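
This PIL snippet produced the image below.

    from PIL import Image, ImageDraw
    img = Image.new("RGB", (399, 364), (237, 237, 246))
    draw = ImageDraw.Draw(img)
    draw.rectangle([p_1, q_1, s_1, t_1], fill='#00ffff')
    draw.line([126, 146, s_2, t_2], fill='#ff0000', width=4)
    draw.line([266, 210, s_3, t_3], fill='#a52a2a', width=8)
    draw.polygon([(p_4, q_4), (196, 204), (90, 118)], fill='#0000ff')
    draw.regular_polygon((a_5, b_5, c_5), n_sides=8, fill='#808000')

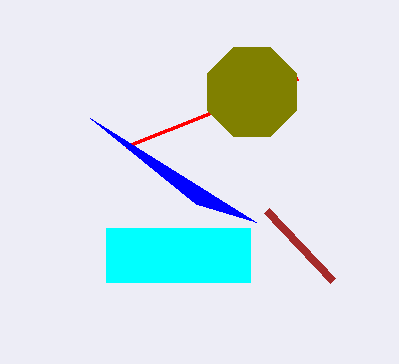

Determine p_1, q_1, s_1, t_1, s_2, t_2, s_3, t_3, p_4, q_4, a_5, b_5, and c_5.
p_1 = 106
q_1 = 228
s_1 = 250
t_1 = 282
s_2 = 298
t_2 = 78
s_3 = 332
t_3 = 280
p_4 = 256
q_4 = 222
a_5 = 252
b_5 = 92
c_5 = 48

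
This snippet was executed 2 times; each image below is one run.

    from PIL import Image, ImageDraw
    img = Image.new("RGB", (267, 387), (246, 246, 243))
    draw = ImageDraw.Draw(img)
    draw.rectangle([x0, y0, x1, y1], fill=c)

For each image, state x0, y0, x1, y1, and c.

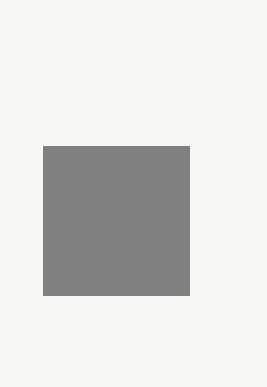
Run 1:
x0 = 43, y0 = 146, x1 = 189, y1 = 295, c = 'gray'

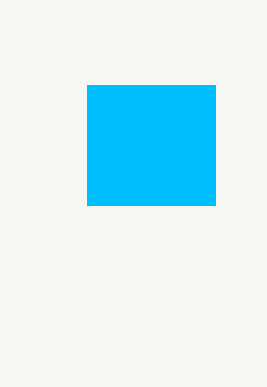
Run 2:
x0 = 87
y0 = 85
x1 = 215
y1 = 205
c = 'deepskyblue'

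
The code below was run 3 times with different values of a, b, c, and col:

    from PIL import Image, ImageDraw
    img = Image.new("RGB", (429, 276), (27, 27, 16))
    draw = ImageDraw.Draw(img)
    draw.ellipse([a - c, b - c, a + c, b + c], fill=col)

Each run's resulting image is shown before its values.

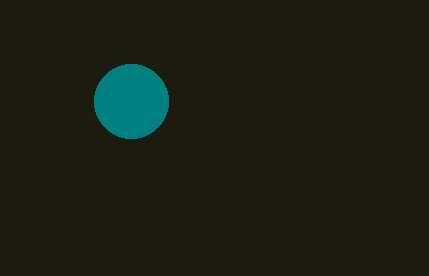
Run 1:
a = 131; b = 101; c = 37; col = 'teal'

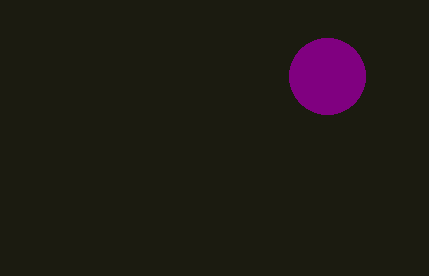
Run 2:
a = 327
b = 76
c = 38
col = 'purple'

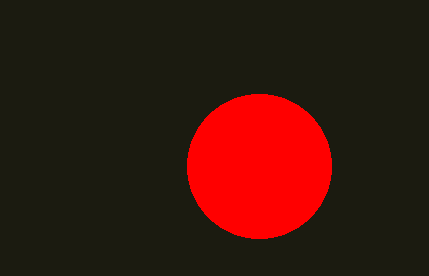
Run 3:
a = 259
b = 166
c = 72
col = 'red'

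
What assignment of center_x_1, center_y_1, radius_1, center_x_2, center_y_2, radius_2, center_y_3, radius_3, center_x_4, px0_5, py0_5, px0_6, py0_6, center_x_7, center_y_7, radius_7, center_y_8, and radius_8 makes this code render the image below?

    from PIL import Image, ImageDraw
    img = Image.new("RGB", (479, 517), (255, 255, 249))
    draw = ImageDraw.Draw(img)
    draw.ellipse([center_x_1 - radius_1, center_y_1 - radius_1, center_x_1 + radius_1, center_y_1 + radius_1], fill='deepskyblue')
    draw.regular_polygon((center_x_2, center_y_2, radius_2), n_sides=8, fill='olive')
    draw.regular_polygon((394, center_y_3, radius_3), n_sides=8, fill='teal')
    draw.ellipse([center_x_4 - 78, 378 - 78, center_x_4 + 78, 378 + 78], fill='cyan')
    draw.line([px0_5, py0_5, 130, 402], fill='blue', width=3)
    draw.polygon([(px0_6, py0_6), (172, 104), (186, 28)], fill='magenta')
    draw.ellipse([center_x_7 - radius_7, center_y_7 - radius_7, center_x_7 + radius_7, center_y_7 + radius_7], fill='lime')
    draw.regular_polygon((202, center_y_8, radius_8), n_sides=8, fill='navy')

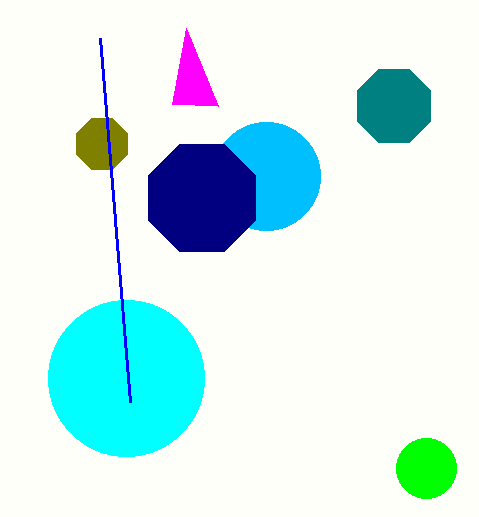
center_x_1 = 266; center_y_1 = 176; radius_1 = 54; center_x_2 = 102; center_y_2 = 144; radius_2 = 28; center_y_3 = 106; radius_3 = 40; center_x_4 = 126; px0_5 = 100; py0_5 = 38; px0_6 = 218; py0_6 = 106; center_x_7 = 426; center_y_7 = 468; radius_7 = 30; center_y_8 = 198; radius_8 = 58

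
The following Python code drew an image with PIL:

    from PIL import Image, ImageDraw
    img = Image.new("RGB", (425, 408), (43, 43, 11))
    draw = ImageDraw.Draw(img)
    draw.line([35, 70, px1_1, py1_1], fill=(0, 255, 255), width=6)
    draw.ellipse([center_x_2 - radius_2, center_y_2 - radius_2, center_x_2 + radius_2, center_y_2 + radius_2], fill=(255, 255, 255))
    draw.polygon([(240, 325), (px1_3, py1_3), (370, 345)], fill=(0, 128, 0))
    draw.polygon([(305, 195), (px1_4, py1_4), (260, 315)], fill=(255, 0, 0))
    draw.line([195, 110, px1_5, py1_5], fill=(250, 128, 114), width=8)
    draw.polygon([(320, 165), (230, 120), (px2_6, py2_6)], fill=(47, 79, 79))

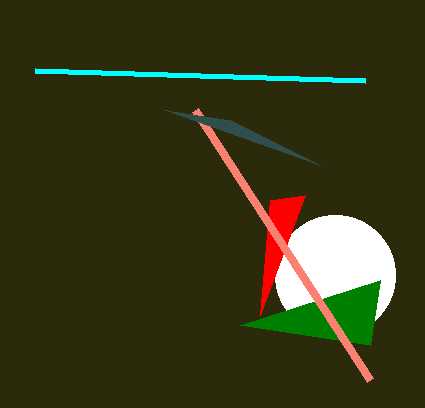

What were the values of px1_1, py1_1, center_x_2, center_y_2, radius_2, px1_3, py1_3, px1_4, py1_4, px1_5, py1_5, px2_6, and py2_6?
px1_1 = 365
py1_1 = 80
center_x_2 = 335
center_y_2 = 275
radius_2 = 60
px1_3 = 380
py1_3 = 280
px1_4 = 270
py1_4 = 200
px1_5 = 370
py1_5 = 380
px2_6 = 165
py2_6 = 110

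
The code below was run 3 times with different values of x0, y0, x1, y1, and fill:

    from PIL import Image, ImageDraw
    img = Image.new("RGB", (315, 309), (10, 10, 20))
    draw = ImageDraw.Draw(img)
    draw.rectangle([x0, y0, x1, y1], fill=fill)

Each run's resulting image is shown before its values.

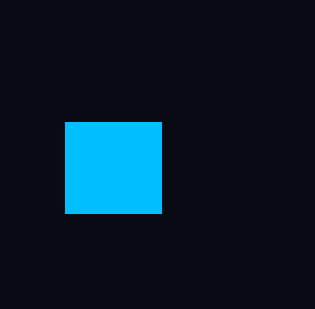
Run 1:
x0 = 65, y0 = 122, x1 = 161, y1 = 213, fill = 'deepskyblue'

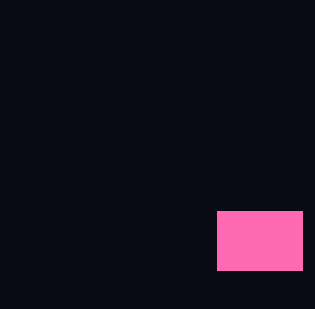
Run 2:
x0 = 217; y0 = 211; x1 = 302; y1 = 270; fill = 'hotpink'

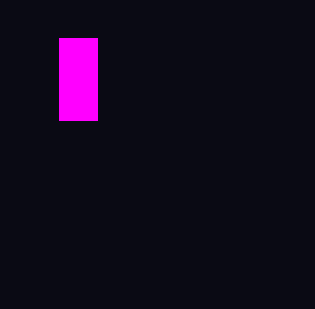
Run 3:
x0 = 59; y0 = 38; x1 = 97; y1 = 120; fill = 'magenta'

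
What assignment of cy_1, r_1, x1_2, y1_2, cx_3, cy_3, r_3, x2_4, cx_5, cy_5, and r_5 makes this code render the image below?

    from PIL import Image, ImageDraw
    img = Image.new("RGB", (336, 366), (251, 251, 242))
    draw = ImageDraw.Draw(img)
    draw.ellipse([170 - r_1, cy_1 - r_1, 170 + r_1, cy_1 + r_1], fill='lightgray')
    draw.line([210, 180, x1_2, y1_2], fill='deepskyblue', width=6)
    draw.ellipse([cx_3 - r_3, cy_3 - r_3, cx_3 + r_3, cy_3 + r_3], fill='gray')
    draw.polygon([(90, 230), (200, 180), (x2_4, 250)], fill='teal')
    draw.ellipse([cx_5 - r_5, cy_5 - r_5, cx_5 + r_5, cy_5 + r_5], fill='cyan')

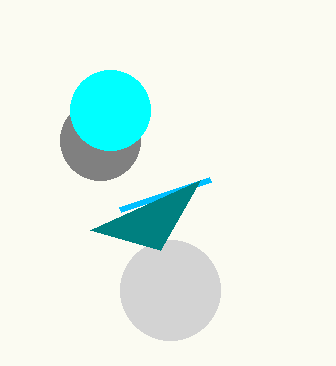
cy_1 = 290; r_1 = 50; x1_2 = 120; y1_2 = 210; cx_3 = 100; cy_3 = 140; r_3 = 40; x2_4 = 160; cx_5 = 110; cy_5 = 110; r_5 = 40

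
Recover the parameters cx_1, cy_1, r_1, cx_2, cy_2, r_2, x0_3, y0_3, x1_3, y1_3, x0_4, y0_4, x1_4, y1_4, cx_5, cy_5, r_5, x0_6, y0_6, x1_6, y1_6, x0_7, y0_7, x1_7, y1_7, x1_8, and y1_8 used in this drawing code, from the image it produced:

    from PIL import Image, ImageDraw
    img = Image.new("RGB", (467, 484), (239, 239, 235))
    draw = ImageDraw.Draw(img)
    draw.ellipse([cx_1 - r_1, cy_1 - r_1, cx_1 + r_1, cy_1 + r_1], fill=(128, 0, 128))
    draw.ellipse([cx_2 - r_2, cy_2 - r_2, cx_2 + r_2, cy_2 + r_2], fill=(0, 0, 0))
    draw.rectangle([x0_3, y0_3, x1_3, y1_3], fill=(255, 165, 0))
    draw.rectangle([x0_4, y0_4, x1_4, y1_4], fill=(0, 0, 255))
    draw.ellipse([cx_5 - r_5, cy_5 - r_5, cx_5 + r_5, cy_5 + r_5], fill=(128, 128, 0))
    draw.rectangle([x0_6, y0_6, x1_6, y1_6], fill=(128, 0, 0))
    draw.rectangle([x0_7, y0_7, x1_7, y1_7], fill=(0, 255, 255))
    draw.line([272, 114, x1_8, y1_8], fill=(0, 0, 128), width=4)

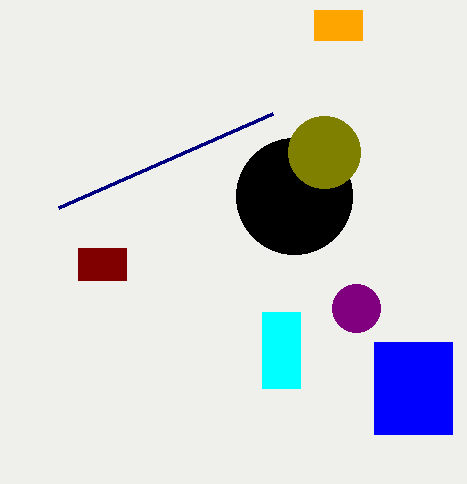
cx_1 = 356; cy_1 = 308; r_1 = 24; cx_2 = 294; cy_2 = 196; r_2 = 58; x0_3 = 314; y0_3 = 10; x1_3 = 362; y1_3 = 40; x0_4 = 374; y0_4 = 342; x1_4 = 452; y1_4 = 434; cx_5 = 324; cy_5 = 152; r_5 = 36; x0_6 = 78; y0_6 = 248; x1_6 = 126; y1_6 = 280; x0_7 = 262; y0_7 = 312; x1_7 = 300; y1_7 = 388; x1_8 = 58; y1_8 = 208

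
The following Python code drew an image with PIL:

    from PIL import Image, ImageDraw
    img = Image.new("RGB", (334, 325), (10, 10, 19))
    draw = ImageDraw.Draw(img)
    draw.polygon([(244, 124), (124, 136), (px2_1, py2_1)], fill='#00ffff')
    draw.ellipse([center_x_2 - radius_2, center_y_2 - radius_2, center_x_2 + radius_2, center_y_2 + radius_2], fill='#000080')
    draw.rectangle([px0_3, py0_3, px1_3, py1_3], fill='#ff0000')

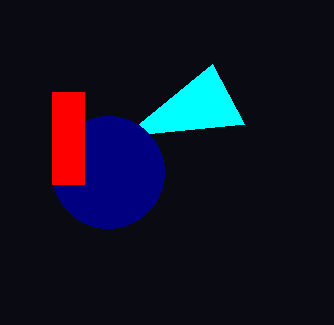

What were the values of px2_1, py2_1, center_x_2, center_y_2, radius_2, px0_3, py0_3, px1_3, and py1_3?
px2_1 = 212; py2_1 = 64; center_x_2 = 108; center_y_2 = 172; radius_2 = 56; px0_3 = 52; py0_3 = 92; px1_3 = 84; py1_3 = 184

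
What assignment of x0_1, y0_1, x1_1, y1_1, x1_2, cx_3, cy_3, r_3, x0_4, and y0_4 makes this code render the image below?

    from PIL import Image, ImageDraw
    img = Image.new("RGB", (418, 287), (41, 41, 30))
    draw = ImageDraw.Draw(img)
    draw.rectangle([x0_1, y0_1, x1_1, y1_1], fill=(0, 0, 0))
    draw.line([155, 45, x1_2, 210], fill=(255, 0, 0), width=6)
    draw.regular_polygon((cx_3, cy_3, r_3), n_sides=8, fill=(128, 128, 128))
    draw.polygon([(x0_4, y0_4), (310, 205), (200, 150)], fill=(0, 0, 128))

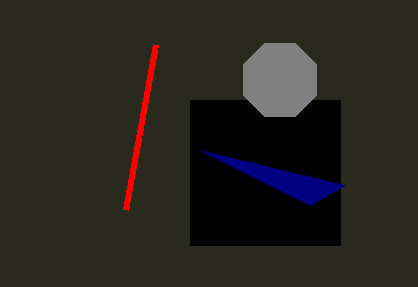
x0_1 = 190, y0_1 = 100, x1_1 = 340, y1_1 = 245, x1_2 = 125, cx_3 = 280, cy_3 = 80, r_3 = 40, x0_4 = 345, y0_4 = 185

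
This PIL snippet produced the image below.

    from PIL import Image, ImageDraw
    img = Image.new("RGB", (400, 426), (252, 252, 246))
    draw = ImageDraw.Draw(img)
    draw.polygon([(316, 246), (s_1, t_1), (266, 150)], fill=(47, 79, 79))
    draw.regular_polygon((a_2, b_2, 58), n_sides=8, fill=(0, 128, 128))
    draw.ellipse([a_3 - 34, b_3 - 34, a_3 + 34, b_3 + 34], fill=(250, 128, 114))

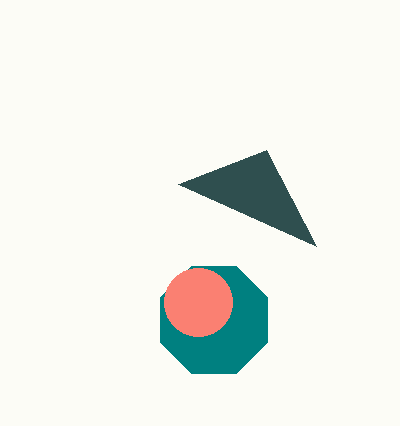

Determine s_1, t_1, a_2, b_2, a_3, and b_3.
s_1 = 178, t_1 = 184, a_2 = 214, b_2 = 320, a_3 = 198, b_3 = 302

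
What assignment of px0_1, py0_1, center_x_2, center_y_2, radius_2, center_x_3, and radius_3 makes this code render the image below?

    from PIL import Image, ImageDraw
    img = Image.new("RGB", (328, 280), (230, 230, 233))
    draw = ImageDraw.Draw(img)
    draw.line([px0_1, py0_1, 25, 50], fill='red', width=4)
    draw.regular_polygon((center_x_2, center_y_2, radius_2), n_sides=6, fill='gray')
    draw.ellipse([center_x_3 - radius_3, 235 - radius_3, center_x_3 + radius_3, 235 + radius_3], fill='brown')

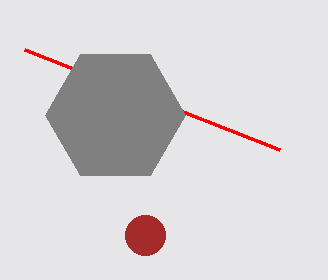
px0_1 = 280, py0_1 = 150, center_x_2 = 115, center_y_2 = 115, radius_2 = 70, center_x_3 = 145, radius_3 = 20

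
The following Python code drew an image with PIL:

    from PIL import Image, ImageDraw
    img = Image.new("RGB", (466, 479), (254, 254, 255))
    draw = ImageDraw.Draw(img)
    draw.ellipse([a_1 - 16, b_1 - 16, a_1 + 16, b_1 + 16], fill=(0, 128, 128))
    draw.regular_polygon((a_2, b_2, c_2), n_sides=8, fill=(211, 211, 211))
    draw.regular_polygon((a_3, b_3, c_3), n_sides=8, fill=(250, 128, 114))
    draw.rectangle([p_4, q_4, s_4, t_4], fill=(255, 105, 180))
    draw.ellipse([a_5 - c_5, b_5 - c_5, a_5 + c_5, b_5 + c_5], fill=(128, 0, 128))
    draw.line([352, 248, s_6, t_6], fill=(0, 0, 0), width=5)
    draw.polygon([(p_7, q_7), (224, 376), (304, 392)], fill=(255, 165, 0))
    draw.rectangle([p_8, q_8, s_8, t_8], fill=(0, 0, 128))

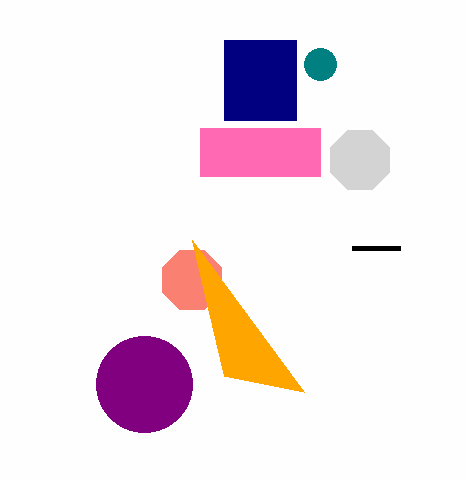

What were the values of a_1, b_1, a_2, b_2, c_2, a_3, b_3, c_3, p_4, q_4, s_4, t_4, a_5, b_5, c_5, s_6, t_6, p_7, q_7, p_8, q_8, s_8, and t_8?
a_1 = 320
b_1 = 64
a_2 = 360
b_2 = 160
c_2 = 32
a_3 = 192
b_3 = 280
c_3 = 32
p_4 = 200
q_4 = 128
s_4 = 320
t_4 = 176
a_5 = 144
b_5 = 384
c_5 = 48
s_6 = 400
t_6 = 248
p_7 = 192
q_7 = 240
p_8 = 224
q_8 = 40
s_8 = 296
t_8 = 120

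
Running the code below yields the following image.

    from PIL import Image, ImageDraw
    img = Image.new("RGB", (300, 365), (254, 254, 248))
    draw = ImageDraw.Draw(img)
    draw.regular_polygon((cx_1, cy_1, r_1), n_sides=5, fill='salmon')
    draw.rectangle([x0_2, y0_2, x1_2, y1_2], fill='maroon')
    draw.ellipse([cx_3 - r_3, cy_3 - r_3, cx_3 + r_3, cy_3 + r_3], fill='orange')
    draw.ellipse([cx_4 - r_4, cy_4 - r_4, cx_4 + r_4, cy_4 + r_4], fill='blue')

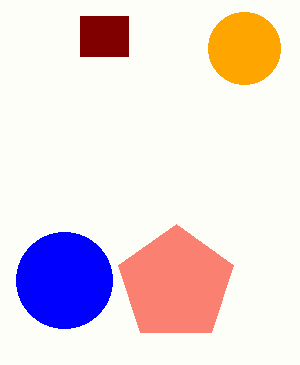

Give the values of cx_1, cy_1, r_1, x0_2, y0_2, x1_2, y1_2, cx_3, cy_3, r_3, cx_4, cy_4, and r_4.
cx_1 = 176, cy_1 = 284, r_1 = 60, x0_2 = 80, y0_2 = 16, x1_2 = 128, y1_2 = 56, cx_3 = 244, cy_3 = 48, r_3 = 36, cx_4 = 64, cy_4 = 280, r_4 = 48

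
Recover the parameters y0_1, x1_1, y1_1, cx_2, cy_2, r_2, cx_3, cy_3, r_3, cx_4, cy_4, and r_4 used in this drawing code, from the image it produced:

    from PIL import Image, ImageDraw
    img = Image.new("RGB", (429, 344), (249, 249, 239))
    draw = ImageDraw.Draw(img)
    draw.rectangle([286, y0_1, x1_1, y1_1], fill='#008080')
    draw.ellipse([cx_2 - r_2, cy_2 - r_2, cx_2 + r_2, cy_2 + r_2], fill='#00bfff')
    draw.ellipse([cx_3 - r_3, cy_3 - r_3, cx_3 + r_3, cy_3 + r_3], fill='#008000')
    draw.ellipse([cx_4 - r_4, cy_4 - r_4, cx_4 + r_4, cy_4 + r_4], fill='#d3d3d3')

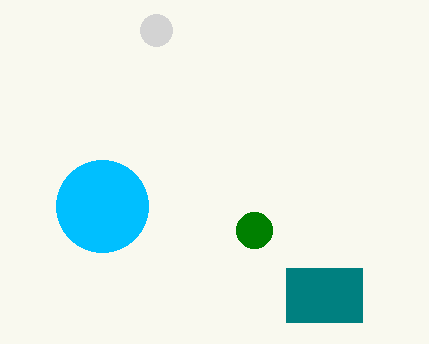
y0_1 = 268, x1_1 = 362, y1_1 = 322, cx_2 = 102, cy_2 = 206, r_2 = 46, cx_3 = 254, cy_3 = 230, r_3 = 18, cx_4 = 156, cy_4 = 30, r_4 = 16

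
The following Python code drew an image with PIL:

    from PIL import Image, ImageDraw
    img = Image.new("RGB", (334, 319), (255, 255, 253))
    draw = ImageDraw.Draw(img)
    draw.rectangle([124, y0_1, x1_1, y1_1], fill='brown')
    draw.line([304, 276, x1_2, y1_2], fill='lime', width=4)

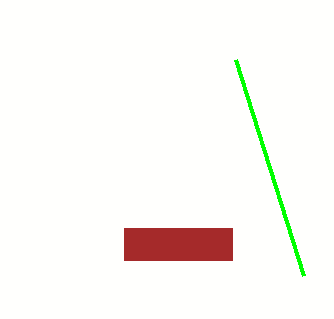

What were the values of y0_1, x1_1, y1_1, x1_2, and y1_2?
y0_1 = 228
x1_1 = 232
y1_1 = 260
x1_2 = 236
y1_2 = 60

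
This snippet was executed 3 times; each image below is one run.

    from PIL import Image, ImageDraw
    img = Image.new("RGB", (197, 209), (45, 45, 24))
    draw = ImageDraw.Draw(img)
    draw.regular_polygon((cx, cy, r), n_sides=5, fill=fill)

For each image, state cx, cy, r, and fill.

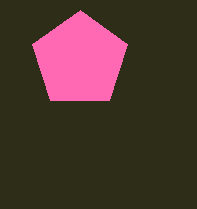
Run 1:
cx = 80, cy = 60, r = 50, fill = 'hotpink'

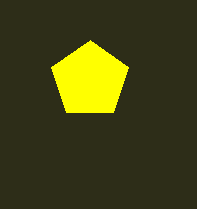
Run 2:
cx = 90; cy = 80; r = 40; fill = 'yellow'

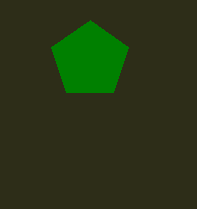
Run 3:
cx = 90; cy = 60; r = 40; fill = 'green'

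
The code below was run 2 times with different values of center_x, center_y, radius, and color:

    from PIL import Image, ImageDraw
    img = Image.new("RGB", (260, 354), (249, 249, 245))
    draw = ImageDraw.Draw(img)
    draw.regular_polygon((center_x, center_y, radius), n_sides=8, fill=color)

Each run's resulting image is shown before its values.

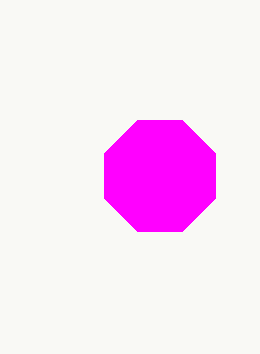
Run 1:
center_x = 160, center_y = 176, radius = 60, color = 'magenta'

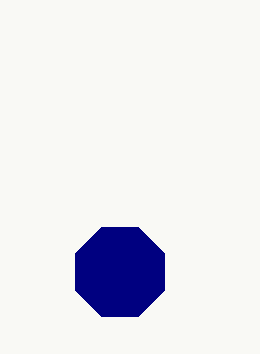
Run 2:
center_x = 120
center_y = 272
radius = 48
color = 'navy'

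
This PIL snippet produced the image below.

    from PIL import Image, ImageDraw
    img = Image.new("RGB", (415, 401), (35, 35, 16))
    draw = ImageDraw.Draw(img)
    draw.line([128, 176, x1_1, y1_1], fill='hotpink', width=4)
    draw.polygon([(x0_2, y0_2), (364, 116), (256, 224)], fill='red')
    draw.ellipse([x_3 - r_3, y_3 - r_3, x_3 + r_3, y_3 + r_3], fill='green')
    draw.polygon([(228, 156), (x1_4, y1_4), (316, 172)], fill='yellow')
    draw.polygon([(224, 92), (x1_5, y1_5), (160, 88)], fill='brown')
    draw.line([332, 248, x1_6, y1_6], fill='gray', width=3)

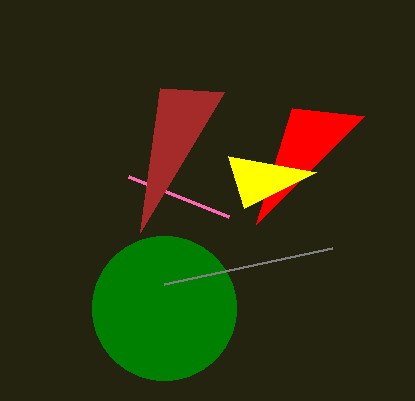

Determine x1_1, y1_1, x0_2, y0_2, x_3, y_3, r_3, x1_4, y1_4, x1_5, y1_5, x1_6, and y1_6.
x1_1 = 228; y1_1 = 216; x0_2 = 292; y0_2 = 108; x_3 = 164; y_3 = 308; r_3 = 72; x1_4 = 244; y1_4 = 208; x1_5 = 140; y1_5 = 232; x1_6 = 164; y1_6 = 284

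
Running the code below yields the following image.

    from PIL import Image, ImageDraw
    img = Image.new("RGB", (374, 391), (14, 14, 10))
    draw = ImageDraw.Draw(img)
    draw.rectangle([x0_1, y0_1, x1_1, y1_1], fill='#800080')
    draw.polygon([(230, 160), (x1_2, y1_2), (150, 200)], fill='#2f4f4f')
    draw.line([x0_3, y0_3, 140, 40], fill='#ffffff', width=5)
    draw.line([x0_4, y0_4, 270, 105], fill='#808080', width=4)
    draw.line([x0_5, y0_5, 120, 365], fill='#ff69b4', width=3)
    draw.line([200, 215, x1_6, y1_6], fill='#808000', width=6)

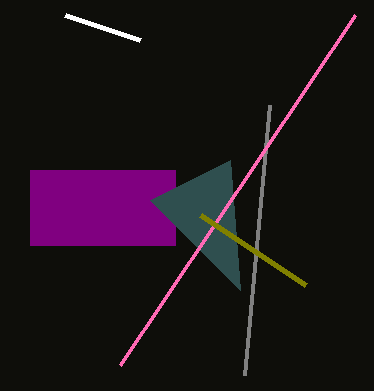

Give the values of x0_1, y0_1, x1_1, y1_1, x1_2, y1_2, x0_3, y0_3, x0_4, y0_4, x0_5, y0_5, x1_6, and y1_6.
x0_1 = 30; y0_1 = 170; x1_1 = 175; y1_1 = 245; x1_2 = 240; y1_2 = 290; x0_3 = 65; y0_3 = 15; x0_4 = 245; y0_4 = 375; x0_5 = 355; y0_5 = 15; x1_6 = 305; y1_6 = 285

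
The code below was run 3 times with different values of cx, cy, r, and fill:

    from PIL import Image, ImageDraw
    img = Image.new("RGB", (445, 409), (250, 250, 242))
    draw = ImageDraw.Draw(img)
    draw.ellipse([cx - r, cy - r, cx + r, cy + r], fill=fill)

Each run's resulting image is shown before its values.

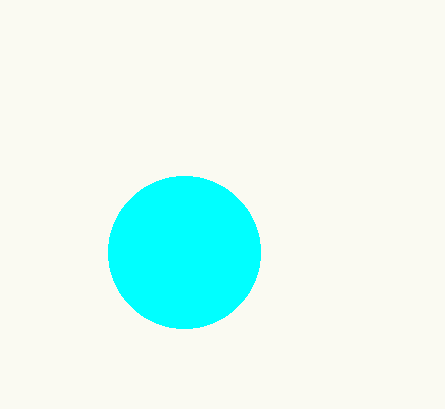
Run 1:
cx = 184; cy = 252; r = 76; fill = 'cyan'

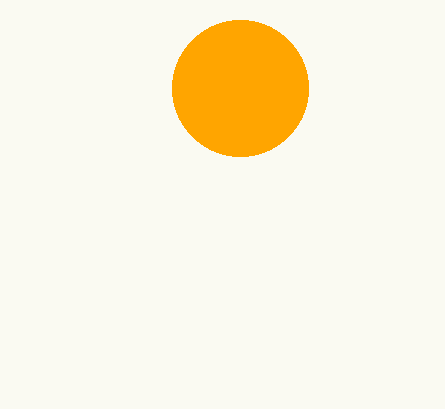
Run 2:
cx = 240, cy = 88, r = 68, fill = 'orange'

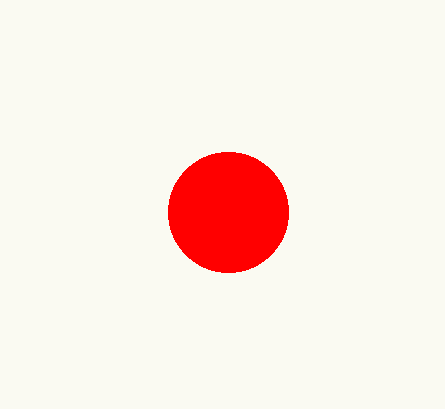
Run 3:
cx = 228; cy = 212; r = 60; fill = 'red'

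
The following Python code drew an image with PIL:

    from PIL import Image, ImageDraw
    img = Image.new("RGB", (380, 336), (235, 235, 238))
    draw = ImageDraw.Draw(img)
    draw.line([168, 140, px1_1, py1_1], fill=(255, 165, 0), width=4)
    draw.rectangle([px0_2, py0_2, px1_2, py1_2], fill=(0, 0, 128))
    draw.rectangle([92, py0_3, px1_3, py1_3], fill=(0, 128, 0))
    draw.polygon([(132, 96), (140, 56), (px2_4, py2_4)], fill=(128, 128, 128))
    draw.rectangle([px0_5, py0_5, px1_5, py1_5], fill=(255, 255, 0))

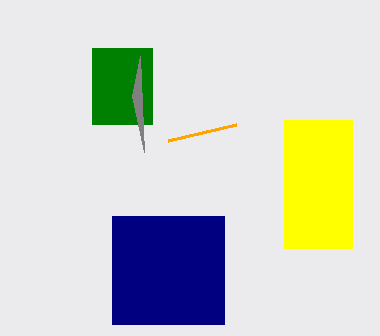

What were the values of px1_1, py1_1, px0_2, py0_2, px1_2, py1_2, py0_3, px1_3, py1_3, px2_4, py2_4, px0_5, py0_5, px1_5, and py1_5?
px1_1 = 236; py1_1 = 124; px0_2 = 112; py0_2 = 216; px1_2 = 224; py1_2 = 324; py0_3 = 48; px1_3 = 152; py1_3 = 124; px2_4 = 144; py2_4 = 152; px0_5 = 284; py0_5 = 120; px1_5 = 352; py1_5 = 248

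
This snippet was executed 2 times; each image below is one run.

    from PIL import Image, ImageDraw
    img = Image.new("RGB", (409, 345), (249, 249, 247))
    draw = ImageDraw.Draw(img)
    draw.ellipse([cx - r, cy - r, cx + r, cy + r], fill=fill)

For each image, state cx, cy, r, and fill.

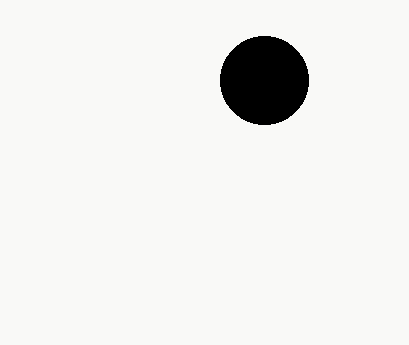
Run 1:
cx = 264; cy = 80; r = 44; fill = 'black'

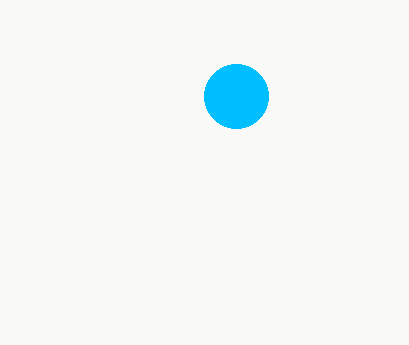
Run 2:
cx = 236, cy = 96, r = 32, fill = 'deepskyblue'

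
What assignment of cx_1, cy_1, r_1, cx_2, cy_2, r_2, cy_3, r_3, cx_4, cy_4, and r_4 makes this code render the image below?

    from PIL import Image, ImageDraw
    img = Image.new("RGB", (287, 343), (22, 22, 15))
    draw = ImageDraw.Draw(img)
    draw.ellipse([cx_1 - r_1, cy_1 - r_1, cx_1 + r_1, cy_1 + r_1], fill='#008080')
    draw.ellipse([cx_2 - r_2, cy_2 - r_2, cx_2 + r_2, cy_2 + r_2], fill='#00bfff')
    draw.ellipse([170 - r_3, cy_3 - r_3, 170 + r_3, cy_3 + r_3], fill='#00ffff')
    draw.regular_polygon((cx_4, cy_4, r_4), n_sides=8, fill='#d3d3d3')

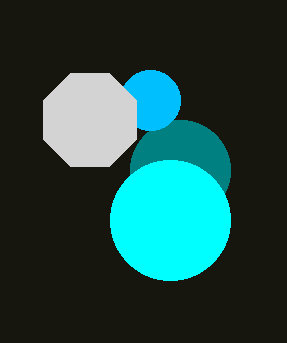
cx_1 = 180; cy_1 = 170; r_1 = 50; cx_2 = 150; cy_2 = 100; r_2 = 30; cy_3 = 220; r_3 = 60; cx_4 = 90; cy_4 = 120; r_4 = 50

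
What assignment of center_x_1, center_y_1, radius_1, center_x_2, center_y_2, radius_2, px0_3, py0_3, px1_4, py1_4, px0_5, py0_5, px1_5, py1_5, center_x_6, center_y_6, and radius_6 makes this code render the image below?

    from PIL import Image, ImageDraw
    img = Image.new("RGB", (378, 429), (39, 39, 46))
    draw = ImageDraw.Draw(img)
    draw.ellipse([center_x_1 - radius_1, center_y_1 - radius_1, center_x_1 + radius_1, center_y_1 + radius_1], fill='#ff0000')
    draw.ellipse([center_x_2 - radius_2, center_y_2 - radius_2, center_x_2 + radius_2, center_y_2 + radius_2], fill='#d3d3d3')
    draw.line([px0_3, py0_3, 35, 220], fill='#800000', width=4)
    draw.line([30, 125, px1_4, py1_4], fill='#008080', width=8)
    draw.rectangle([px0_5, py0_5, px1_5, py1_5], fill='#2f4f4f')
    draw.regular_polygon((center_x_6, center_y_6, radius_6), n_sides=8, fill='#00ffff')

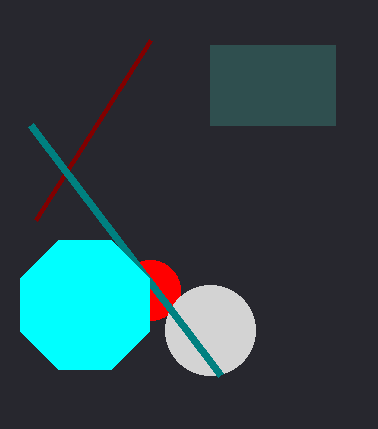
center_x_1 = 150; center_y_1 = 290; radius_1 = 30; center_x_2 = 210; center_y_2 = 330; radius_2 = 45; px0_3 = 150; py0_3 = 40; px1_4 = 220; py1_4 = 375; px0_5 = 210; py0_5 = 45; px1_5 = 335; py1_5 = 125; center_x_6 = 85; center_y_6 = 305; radius_6 = 70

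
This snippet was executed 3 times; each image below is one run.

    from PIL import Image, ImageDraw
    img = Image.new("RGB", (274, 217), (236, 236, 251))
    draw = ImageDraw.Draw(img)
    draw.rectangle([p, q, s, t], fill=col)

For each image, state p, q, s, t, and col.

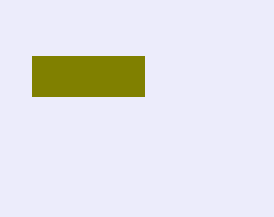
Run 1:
p = 32
q = 56
s = 144
t = 96
col = 'olive'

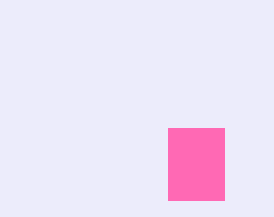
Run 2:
p = 168, q = 128, s = 224, t = 200, col = 'hotpink'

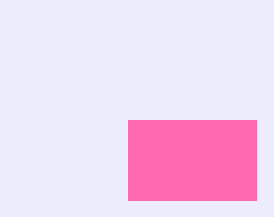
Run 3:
p = 128; q = 120; s = 256; t = 200; col = 'hotpink'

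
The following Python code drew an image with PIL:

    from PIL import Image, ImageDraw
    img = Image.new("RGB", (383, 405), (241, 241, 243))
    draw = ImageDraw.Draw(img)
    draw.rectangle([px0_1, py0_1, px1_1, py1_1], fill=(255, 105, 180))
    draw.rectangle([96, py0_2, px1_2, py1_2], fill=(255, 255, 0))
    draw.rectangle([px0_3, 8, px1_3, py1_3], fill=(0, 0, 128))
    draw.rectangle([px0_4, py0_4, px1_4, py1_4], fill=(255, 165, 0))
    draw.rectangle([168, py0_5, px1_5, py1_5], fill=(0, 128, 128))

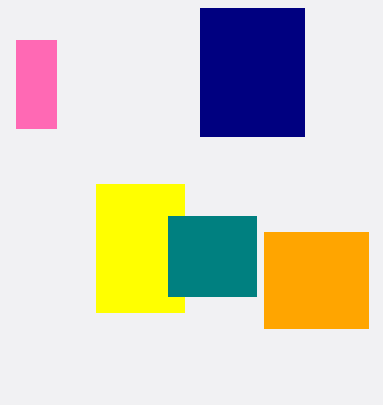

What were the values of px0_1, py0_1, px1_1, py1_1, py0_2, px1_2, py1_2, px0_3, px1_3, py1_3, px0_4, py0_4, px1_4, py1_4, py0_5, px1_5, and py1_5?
px0_1 = 16, py0_1 = 40, px1_1 = 56, py1_1 = 128, py0_2 = 184, px1_2 = 184, py1_2 = 312, px0_3 = 200, px1_3 = 304, py1_3 = 136, px0_4 = 264, py0_4 = 232, px1_4 = 368, py1_4 = 328, py0_5 = 216, px1_5 = 256, py1_5 = 296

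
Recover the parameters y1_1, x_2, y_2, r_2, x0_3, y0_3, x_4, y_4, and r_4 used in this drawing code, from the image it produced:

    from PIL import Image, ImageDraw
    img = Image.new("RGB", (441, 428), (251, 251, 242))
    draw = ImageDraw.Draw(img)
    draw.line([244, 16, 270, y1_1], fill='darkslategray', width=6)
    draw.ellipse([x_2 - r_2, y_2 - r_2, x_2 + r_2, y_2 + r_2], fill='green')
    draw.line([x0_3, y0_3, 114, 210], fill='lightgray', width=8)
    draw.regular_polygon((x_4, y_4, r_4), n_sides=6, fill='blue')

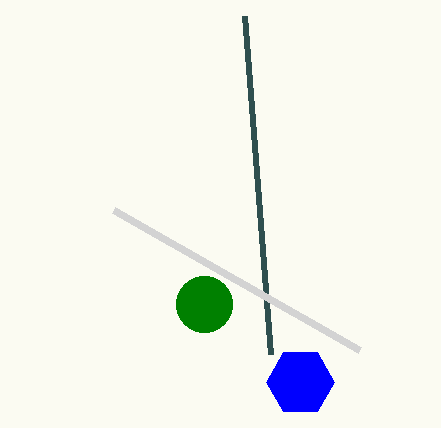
y1_1 = 354; x_2 = 204; y_2 = 304; r_2 = 28; x0_3 = 360; y0_3 = 350; x_4 = 300; y_4 = 382; r_4 = 34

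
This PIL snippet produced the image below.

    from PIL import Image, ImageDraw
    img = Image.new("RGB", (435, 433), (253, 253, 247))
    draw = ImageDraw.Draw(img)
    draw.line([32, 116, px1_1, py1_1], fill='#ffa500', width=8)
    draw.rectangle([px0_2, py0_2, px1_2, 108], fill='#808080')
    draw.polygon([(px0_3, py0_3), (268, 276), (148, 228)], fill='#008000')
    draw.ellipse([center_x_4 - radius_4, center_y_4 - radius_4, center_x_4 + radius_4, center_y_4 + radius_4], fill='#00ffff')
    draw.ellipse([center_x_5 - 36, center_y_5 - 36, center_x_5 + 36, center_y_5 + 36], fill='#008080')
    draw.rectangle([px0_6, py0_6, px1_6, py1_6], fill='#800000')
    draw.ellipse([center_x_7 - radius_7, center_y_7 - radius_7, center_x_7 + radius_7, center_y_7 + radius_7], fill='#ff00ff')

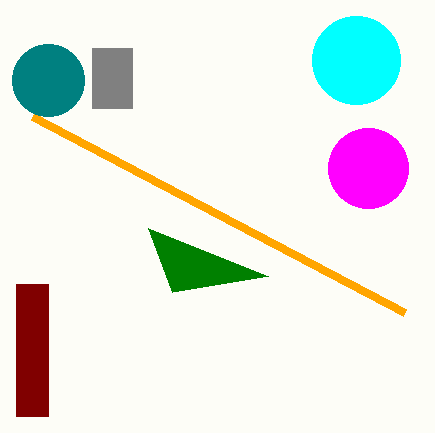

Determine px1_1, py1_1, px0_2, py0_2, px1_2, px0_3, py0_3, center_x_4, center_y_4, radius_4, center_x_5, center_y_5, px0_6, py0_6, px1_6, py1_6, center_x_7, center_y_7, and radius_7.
px1_1 = 404; py1_1 = 312; px0_2 = 92; py0_2 = 48; px1_2 = 132; px0_3 = 172; py0_3 = 292; center_x_4 = 356; center_y_4 = 60; radius_4 = 44; center_x_5 = 48; center_y_5 = 80; px0_6 = 16; py0_6 = 284; px1_6 = 48; py1_6 = 416; center_x_7 = 368; center_y_7 = 168; radius_7 = 40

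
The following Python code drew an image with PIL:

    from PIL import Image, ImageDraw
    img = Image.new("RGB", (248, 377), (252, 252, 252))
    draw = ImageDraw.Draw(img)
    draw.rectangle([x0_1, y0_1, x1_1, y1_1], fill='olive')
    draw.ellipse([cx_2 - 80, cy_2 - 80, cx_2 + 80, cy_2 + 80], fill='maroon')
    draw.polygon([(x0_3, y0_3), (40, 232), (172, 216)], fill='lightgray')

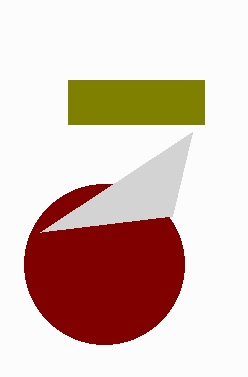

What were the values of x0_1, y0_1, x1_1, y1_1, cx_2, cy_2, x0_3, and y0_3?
x0_1 = 68, y0_1 = 80, x1_1 = 204, y1_1 = 124, cx_2 = 104, cy_2 = 264, x0_3 = 192, y0_3 = 132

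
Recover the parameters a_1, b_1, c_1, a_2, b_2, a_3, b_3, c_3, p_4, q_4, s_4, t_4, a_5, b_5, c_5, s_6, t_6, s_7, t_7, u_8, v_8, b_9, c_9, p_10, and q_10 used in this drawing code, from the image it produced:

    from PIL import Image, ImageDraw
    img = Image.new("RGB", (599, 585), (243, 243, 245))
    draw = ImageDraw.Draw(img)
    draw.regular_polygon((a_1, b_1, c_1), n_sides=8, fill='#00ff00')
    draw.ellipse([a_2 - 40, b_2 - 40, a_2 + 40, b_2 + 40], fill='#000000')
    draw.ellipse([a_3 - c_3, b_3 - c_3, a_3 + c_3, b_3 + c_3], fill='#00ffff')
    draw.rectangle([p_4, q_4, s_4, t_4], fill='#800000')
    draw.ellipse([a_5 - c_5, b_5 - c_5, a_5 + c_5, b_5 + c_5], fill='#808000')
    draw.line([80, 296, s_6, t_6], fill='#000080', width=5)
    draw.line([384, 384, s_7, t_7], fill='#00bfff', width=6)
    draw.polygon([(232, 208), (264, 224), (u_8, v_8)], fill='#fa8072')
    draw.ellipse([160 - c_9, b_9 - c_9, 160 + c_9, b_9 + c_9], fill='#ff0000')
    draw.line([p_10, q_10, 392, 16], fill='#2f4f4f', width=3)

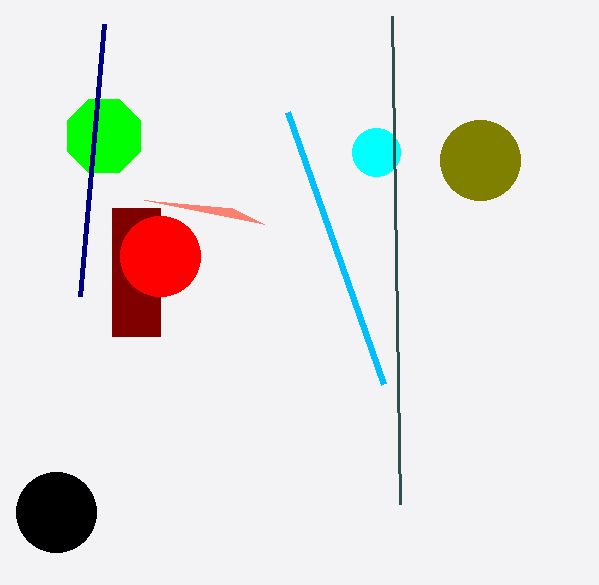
a_1 = 104
b_1 = 136
c_1 = 40
a_2 = 56
b_2 = 512
a_3 = 376
b_3 = 152
c_3 = 24
p_4 = 112
q_4 = 208
s_4 = 160
t_4 = 336
a_5 = 480
b_5 = 160
c_5 = 40
s_6 = 104
t_6 = 24
s_7 = 288
t_7 = 112
u_8 = 144
v_8 = 200
b_9 = 256
c_9 = 40
p_10 = 400
q_10 = 504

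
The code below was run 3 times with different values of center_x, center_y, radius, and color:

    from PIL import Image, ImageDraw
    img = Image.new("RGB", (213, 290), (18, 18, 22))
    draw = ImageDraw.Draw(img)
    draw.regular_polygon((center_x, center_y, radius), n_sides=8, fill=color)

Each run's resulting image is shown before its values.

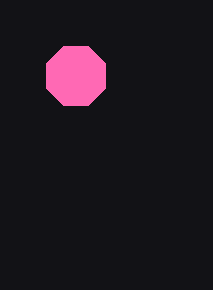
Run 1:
center_x = 76; center_y = 76; radius = 32; color = 'hotpink'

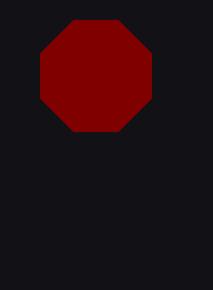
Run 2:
center_x = 96
center_y = 76
radius = 60
color = 'maroon'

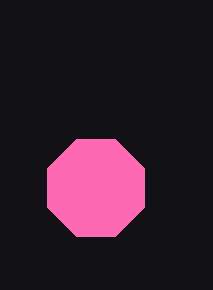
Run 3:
center_x = 96
center_y = 188
radius = 52
color = 'hotpink'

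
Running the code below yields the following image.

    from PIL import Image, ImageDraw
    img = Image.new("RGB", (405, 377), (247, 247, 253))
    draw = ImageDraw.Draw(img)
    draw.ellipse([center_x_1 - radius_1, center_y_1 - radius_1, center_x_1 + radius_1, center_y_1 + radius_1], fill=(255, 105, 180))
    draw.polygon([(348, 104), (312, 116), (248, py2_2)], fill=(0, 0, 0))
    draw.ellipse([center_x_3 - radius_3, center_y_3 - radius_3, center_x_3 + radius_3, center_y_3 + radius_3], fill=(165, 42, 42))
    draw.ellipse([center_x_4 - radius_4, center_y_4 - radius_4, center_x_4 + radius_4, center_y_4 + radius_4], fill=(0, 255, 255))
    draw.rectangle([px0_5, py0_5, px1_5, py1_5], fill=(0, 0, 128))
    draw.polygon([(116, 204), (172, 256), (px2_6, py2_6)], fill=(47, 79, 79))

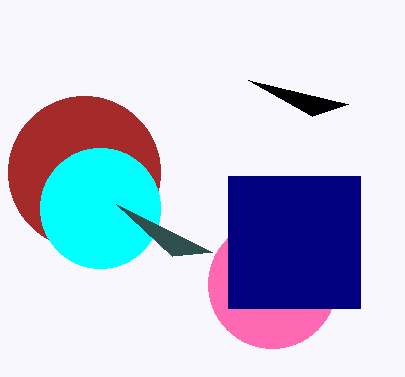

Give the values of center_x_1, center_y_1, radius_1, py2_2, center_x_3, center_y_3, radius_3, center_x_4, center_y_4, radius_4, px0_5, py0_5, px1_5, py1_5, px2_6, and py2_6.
center_x_1 = 272
center_y_1 = 284
radius_1 = 64
py2_2 = 80
center_x_3 = 84
center_y_3 = 172
radius_3 = 76
center_x_4 = 100
center_y_4 = 208
radius_4 = 60
px0_5 = 228
py0_5 = 176
px1_5 = 360
py1_5 = 308
px2_6 = 212
py2_6 = 252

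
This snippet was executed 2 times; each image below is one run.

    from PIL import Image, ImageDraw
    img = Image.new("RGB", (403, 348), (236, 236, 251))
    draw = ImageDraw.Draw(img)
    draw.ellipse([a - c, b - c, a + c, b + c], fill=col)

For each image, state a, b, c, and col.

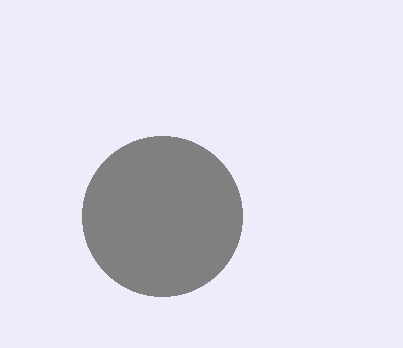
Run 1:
a = 162; b = 216; c = 80; col = 'gray'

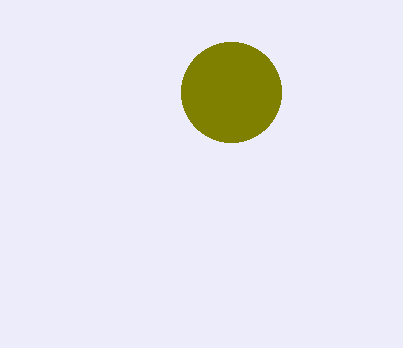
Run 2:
a = 231, b = 92, c = 50, col = 'olive'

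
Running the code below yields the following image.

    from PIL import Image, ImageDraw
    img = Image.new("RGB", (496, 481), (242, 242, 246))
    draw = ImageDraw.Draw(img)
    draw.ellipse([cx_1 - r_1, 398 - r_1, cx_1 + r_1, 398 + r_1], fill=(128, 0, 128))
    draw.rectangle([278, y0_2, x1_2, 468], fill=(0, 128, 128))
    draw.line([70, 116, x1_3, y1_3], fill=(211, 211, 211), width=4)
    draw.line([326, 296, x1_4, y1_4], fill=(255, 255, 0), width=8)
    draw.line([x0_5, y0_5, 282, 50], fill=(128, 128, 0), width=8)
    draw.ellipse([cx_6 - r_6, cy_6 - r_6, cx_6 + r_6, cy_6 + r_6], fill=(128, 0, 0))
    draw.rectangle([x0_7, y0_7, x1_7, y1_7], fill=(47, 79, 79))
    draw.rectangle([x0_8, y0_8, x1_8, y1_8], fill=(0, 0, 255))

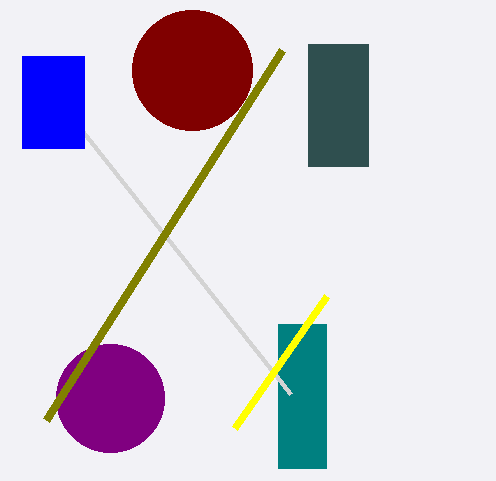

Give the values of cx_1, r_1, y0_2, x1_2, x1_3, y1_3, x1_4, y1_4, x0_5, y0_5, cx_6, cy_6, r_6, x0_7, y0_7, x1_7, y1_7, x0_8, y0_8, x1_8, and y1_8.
cx_1 = 110
r_1 = 54
y0_2 = 324
x1_2 = 326
x1_3 = 290
y1_3 = 394
x1_4 = 234
y1_4 = 428
x0_5 = 46
y0_5 = 420
cx_6 = 192
cy_6 = 70
r_6 = 60
x0_7 = 308
y0_7 = 44
x1_7 = 368
y1_7 = 166
x0_8 = 22
y0_8 = 56
x1_8 = 84
y1_8 = 148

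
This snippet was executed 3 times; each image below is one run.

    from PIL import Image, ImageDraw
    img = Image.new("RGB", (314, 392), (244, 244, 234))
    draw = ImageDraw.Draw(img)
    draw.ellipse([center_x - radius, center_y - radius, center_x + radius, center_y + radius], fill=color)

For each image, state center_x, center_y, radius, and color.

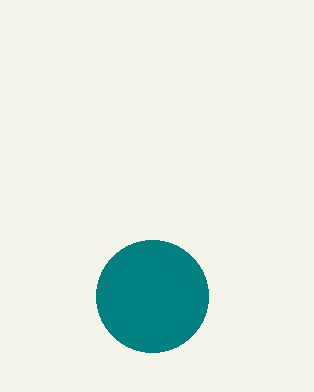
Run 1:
center_x = 152; center_y = 296; radius = 56; color = 'teal'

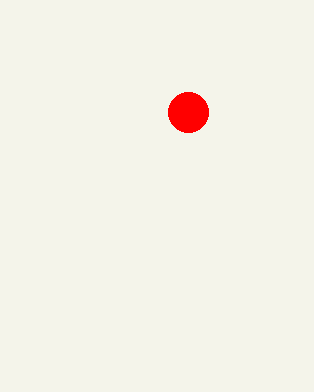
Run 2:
center_x = 188, center_y = 112, radius = 20, color = 'red'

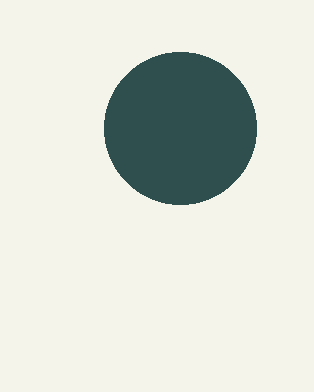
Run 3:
center_x = 180, center_y = 128, radius = 76, color = 'darkslategray'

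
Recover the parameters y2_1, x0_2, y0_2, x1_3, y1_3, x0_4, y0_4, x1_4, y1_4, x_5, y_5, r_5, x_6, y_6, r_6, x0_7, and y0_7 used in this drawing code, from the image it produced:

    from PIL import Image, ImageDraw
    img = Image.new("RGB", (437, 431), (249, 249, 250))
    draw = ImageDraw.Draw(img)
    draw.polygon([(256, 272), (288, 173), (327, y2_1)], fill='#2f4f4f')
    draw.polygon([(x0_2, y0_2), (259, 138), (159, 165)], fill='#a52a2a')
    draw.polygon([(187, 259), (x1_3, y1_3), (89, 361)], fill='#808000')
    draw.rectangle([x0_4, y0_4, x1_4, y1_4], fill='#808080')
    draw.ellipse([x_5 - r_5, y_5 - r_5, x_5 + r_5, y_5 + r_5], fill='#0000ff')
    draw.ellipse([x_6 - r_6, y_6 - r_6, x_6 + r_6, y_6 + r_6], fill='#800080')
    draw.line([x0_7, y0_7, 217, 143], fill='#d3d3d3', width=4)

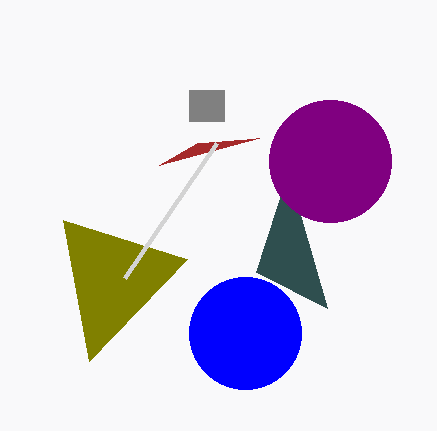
y2_1 = 308, x0_2 = 197, y0_2 = 143, x1_3 = 63, y1_3 = 220, x0_4 = 189, y0_4 = 90, x1_4 = 224, y1_4 = 121, x_5 = 245, y_5 = 333, r_5 = 56, x_6 = 330, y_6 = 161, r_6 = 61, x0_7 = 125, y0_7 = 278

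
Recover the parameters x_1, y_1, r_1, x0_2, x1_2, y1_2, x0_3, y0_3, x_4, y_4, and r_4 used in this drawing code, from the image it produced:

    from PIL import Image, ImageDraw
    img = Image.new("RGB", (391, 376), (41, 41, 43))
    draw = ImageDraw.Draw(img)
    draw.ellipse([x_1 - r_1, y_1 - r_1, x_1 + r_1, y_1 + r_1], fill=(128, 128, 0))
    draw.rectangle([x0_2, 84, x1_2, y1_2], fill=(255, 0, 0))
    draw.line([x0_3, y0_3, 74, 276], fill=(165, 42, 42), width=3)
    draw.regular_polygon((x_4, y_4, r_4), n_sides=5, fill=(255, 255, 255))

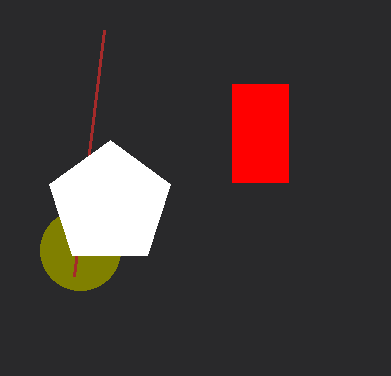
x_1 = 80
y_1 = 250
r_1 = 40
x0_2 = 232
x1_2 = 288
y1_2 = 182
x0_3 = 104
y0_3 = 30
x_4 = 110
y_4 = 204
r_4 = 64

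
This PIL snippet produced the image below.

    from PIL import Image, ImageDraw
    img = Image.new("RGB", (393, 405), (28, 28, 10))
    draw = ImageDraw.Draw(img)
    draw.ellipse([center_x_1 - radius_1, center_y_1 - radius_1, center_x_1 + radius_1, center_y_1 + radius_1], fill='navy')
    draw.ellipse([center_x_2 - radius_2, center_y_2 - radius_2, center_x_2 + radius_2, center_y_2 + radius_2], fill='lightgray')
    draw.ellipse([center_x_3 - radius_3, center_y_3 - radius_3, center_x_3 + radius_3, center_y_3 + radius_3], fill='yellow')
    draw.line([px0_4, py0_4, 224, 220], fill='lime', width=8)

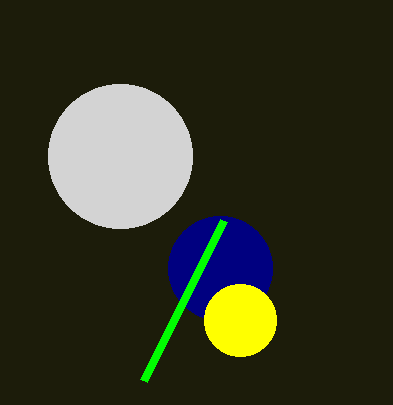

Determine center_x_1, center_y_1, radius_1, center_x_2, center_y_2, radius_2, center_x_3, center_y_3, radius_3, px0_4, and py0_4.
center_x_1 = 220; center_y_1 = 268; radius_1 = 52; center_x_2 = 120; center_y_2 = 156; radius_2 = 72; center_x_3 = 240; center_y_3 = 320; radius_3 = 36; px0_4 = 144; py0_4 = 380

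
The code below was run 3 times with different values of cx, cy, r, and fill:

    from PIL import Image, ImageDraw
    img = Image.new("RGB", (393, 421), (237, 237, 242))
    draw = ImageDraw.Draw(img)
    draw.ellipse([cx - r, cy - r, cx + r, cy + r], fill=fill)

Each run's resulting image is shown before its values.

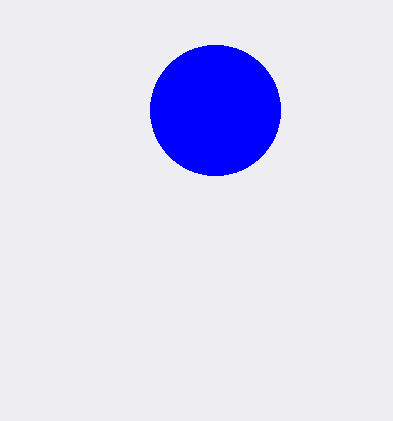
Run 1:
cx = 215, cy = 110, r = 65, fill = 'blue'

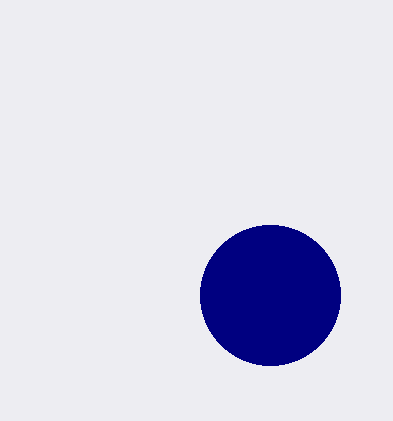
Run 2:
cx = 270
cy = 295
r = 70
fill = 'navy'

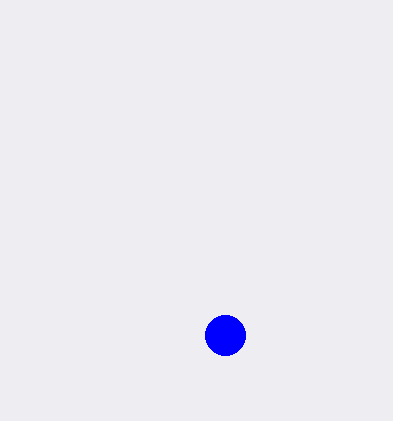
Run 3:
cx = 225; cy = 335; r = 20; fill = 'blue'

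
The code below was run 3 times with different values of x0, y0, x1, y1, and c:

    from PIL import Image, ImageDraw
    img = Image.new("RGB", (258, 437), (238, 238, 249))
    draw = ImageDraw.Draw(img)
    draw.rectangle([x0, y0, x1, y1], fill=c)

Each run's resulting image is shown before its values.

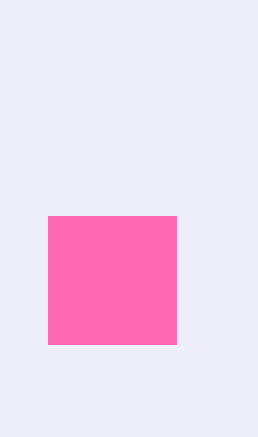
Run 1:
x0 = 48, y0 = 216, x1 = 176, y1 = 344, c = 'hotpink'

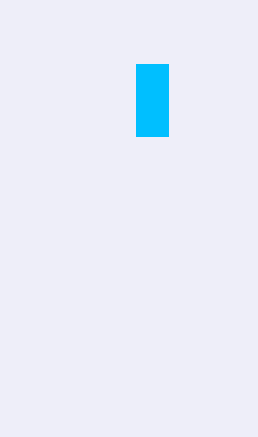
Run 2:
x0 = 136; y0 = 64; x1 = 168; y1 = 136; c = 'deepskyblue'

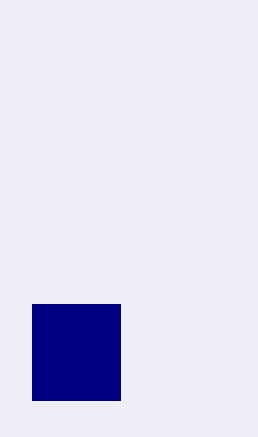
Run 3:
x0 = 32, y0 = 304, x1 = 120, y1 = 400, c = 'navy'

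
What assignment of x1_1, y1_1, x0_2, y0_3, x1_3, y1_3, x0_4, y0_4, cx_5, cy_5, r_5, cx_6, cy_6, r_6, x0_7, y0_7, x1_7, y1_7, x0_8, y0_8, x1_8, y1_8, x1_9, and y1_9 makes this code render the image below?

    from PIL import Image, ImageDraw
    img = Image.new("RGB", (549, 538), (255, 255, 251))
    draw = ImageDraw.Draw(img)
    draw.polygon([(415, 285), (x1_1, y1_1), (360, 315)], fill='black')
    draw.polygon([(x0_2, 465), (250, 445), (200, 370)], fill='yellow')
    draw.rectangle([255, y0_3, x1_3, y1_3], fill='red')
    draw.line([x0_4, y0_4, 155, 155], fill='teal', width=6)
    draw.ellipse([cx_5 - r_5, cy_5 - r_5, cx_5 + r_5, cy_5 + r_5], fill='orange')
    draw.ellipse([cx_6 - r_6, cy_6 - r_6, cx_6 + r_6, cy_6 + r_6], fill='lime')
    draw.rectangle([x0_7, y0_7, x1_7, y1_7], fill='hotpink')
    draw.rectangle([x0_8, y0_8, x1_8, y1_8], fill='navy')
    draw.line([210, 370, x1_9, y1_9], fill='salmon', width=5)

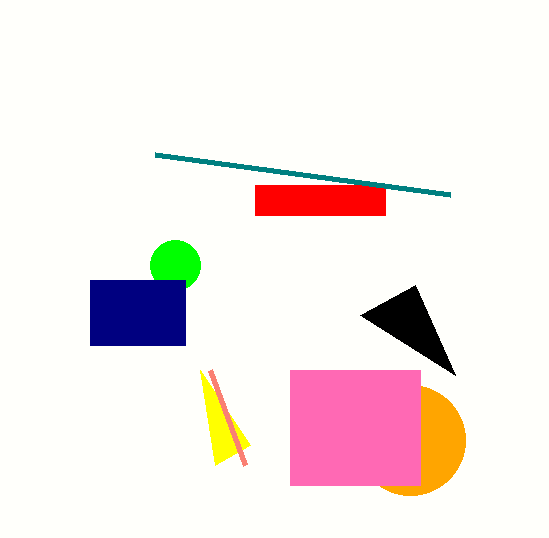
x1_1 = 455, y1_1 = 375, x0_2 = 215, y0_3 = 185, x1_3 = 385, y1_3 = 215, x0_4 = 450, y0_4 = 195, cx_5 = 410, cy_5 = 440, r_5 = 55, cx_6 = 175, cy_6 = 265, r_6 = 25, x0_7 = 290, y0_7 = 370, x1_7 = 420, y1_7 = 485, x0_8 = 90, y0_8 = 280, x1_8 = 185, y1_8 = 345, x1_9 = 245, y1_9 = 465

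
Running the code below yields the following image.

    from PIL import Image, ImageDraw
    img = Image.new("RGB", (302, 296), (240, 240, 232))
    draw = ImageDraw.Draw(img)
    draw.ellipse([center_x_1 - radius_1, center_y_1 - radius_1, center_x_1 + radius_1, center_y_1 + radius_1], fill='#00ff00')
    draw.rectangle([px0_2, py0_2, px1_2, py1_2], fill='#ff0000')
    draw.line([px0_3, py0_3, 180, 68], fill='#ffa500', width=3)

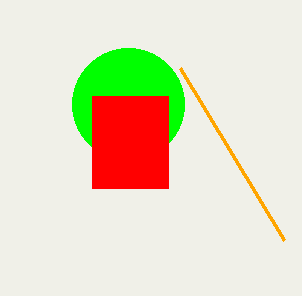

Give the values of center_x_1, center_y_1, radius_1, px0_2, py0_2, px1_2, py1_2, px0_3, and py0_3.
center_x_1 = 128
center_y_1 = 104
radius_1 = 56
px0_2 = 92
py0_2 = 96
px1_2 = 168
py1_2 = 188
px0_3 = 284
py0_3 = 240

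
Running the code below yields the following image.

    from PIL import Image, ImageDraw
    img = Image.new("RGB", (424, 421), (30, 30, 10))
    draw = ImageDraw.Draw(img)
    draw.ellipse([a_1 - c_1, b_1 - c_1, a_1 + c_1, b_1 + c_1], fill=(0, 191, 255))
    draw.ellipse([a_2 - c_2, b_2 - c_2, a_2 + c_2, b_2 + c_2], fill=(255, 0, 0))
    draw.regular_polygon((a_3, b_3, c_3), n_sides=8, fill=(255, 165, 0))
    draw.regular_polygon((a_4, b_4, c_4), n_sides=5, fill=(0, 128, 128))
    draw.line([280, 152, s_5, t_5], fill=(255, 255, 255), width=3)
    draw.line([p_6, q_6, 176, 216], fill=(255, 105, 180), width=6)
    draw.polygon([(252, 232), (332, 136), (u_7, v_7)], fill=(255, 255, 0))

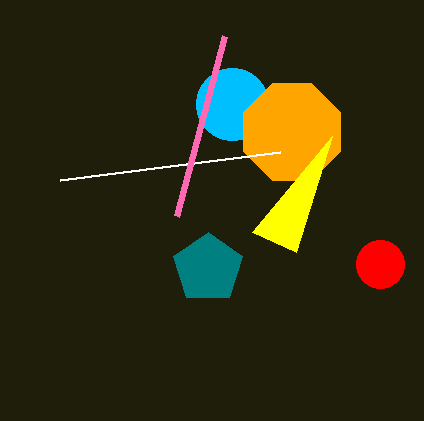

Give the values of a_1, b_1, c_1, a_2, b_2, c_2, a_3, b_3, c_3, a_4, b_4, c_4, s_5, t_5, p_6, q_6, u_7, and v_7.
a_1 = 232; b_1 = 104; c_1 = 36; a_2 = 380; b_2 = 264; c_2 = 24; a_3 = 292; b_3 = 132; c_3 = 52; a_4 = 208; b_4 = 268; c_4 = 36; s_5 = 60; t_5 = 180; p_6 = 224; q_6 = 36; u_7 = 296; v_7 = 252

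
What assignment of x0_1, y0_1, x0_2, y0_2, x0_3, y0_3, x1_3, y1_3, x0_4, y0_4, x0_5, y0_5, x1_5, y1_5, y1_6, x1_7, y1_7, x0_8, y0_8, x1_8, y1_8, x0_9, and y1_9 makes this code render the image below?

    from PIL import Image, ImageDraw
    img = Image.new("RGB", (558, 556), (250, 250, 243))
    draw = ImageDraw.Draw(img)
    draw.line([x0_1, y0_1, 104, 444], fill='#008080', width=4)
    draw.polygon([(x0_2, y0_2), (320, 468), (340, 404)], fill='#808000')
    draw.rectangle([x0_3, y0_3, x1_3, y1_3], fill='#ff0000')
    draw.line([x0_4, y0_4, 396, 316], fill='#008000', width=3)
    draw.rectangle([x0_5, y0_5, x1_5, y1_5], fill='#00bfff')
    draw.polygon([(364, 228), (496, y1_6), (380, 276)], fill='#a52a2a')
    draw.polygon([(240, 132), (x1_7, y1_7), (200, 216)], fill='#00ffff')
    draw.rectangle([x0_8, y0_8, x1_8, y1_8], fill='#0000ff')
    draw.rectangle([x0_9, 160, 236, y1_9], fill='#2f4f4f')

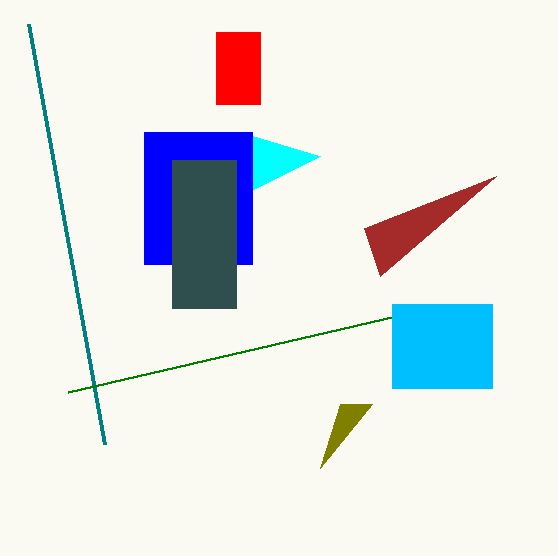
x0_1 = 28
y0_1 = 24
x0_2 = 372
y0_2 = 404
x0_3 = 216
y0_3 = 32
x1_3 = 260
y1_3 = 104
x0_4 = 68
y0_4 = 392
x0_5 = 392
y0_5 = 304
x1_5 = 492
y1_5 = 388
y1_6 = 176
x1_7 = 320
y1_7 = 156
x0_8 = 144
y0_8 = 132
x1_8 = 252
y1_8 = 264
x0_9 = 172
y1_9 = 308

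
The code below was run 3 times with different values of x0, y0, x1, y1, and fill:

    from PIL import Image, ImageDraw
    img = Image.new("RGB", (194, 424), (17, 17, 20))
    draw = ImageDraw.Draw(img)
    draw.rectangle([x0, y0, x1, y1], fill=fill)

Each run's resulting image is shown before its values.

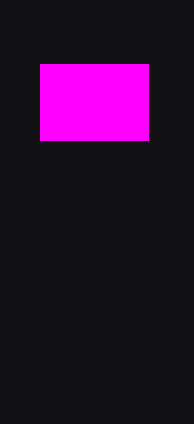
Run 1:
x0 = 40
y0 = 64
x1 = 148
y1 = 140
fill = 'magenta'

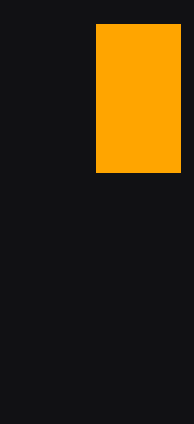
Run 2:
x0 = 96; y0 = 24; x1 = 180; y1 = 172; fill = 'orange'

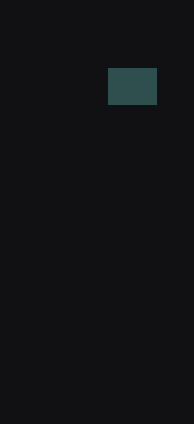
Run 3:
x0 = 108
y0 = 68
x1 = 156
y1 = 104
fill = 'darkslategray'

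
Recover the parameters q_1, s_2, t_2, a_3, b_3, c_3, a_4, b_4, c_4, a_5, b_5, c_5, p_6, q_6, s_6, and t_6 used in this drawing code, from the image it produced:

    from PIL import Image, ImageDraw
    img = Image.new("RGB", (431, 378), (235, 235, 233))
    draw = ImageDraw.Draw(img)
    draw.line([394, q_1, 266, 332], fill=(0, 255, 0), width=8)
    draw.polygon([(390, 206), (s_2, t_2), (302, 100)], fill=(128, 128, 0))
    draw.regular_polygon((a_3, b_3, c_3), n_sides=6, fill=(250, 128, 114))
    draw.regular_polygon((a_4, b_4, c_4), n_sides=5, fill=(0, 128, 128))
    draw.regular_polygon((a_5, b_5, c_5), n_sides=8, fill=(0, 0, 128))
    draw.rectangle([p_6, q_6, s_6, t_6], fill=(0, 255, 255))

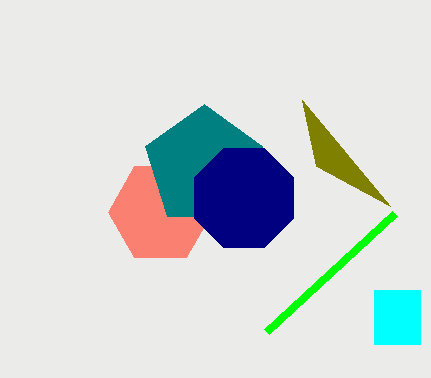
q_1 = 214; s_2 = 316; t_2 = 166; a_3 = 160; b_3 = 212; c_3 = 52; a_4 = 204; b_4 = 166; c_4 = 62; a_5 = 244; b_5 = 198; c_5 = 54; p_6 = 374; q_6 = 290; s_6 = 420; t_6 = 344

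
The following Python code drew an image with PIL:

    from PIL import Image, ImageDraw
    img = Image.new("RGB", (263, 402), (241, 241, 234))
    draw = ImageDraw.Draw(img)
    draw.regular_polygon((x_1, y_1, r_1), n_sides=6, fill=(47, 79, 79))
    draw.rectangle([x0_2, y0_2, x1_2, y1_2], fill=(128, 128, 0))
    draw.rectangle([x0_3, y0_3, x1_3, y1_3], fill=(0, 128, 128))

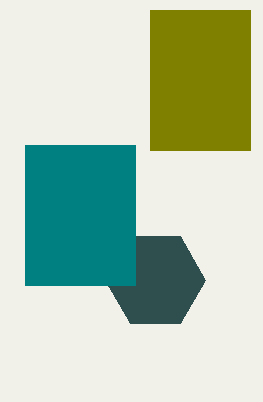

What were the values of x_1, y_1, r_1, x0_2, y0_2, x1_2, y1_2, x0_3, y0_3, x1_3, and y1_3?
x_1 = 155; y_1 = 280; r_1 = 50; x0_2 = 150; y0_2 = 10; x1_2 = 250; y1_2 = 150; x0_3 = 25; y0_3 = 145; x1_3 = 135; y1_3 = 285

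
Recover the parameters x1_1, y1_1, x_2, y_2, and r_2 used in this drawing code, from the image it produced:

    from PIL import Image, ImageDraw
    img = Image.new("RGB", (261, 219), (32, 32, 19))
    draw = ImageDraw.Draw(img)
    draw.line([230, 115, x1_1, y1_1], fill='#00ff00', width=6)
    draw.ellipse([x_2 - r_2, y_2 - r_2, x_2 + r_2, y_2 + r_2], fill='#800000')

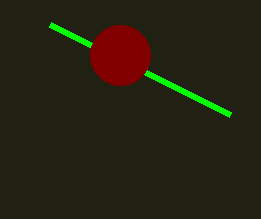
x1_1 = 50
y1_1 = 25
x_2 = 120
y_2 = 55
r_2 = 30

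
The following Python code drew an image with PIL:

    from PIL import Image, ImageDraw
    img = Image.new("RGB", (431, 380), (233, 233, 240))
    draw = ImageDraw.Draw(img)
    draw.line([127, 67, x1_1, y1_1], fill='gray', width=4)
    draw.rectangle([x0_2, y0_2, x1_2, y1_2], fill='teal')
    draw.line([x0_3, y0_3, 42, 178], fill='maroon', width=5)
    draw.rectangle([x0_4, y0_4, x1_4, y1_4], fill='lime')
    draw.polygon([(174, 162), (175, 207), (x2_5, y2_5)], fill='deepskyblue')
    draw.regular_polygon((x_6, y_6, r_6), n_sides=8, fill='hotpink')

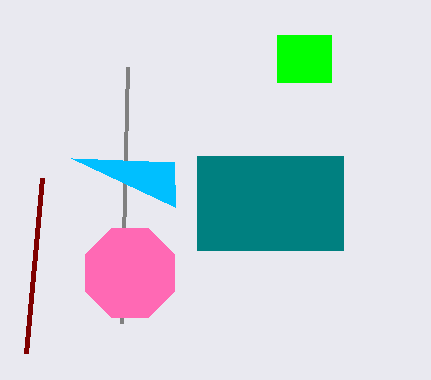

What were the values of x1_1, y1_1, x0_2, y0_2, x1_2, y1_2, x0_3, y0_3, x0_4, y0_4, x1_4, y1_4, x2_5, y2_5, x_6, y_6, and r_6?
x1_1 = 121, y1_1 = 323, x0_2 = 197, y0_2 = 156, x1_2 = 343, y1_2 = 250, x0_3 = 26, y0_3 = 353, x0_4 = 277, y0_4 = 35, x1_4 = 331, y1_4 = 82, x2_5 = 71, y2_5 = 158, x_6 = 130, y_6 = 273, r_6 = 48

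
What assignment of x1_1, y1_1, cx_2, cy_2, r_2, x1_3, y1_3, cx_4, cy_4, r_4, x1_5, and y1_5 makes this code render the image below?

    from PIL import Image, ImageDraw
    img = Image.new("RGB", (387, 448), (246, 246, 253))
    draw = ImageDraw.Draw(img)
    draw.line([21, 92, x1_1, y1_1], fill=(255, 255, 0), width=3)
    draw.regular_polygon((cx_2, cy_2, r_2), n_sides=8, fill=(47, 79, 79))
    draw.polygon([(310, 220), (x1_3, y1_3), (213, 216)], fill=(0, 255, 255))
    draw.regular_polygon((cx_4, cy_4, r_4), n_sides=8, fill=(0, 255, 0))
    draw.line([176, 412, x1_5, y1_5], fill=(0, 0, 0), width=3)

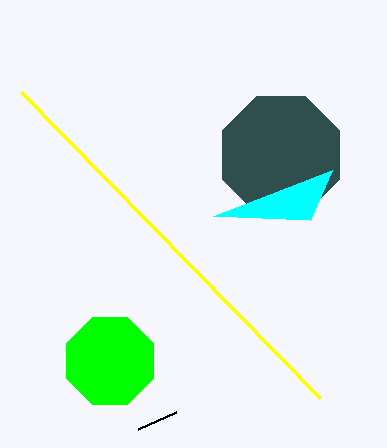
x1_1 = 320, y1_1 = 398, cx_2 = 281, cy_2 = 155, r_2 = 63, x1_3 = 332, y1_3 = 170, cx_4 = 110, cy_4 = 361, r_4 = 47, x1_5 = 138, y1_5 = 429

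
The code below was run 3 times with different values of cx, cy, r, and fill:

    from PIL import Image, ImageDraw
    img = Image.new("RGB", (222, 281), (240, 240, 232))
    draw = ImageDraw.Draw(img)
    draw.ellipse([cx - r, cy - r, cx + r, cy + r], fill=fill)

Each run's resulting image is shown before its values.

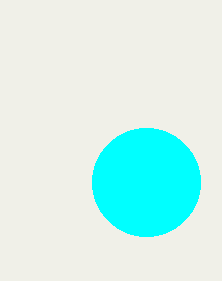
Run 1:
cx = 146; cy = 182; r = 54; fill = 'cyan'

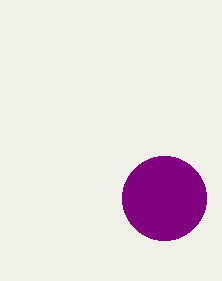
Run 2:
cx = 164; cy = 198; r = 42; fill = 'purple'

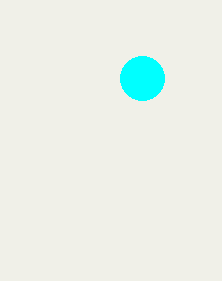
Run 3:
cx = 142, cy = 78, r = 22, fill = 'cyan'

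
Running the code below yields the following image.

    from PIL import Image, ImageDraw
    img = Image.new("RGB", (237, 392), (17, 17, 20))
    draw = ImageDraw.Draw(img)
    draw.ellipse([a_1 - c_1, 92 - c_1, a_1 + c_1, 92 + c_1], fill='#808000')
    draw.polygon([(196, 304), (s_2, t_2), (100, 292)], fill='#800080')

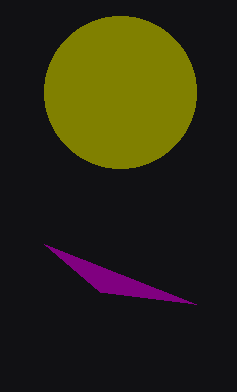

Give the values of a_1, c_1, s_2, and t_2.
a_1 = 120
c_1 = 76
s_2 = 44
t_2 = 244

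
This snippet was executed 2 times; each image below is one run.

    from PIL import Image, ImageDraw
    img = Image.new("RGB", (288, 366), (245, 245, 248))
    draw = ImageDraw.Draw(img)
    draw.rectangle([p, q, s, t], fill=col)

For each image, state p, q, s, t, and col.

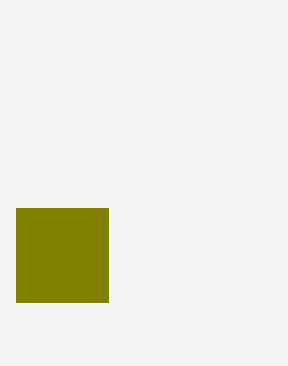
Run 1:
p = 16; q = 208; s = 108; t = 302; col = 'olive'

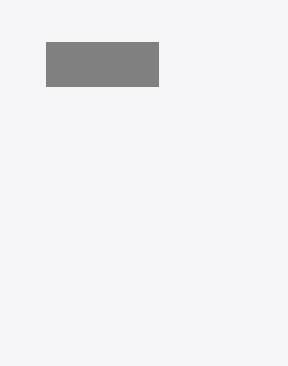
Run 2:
p = 46; q = 42; s = 158; t = 86; col = 'gray'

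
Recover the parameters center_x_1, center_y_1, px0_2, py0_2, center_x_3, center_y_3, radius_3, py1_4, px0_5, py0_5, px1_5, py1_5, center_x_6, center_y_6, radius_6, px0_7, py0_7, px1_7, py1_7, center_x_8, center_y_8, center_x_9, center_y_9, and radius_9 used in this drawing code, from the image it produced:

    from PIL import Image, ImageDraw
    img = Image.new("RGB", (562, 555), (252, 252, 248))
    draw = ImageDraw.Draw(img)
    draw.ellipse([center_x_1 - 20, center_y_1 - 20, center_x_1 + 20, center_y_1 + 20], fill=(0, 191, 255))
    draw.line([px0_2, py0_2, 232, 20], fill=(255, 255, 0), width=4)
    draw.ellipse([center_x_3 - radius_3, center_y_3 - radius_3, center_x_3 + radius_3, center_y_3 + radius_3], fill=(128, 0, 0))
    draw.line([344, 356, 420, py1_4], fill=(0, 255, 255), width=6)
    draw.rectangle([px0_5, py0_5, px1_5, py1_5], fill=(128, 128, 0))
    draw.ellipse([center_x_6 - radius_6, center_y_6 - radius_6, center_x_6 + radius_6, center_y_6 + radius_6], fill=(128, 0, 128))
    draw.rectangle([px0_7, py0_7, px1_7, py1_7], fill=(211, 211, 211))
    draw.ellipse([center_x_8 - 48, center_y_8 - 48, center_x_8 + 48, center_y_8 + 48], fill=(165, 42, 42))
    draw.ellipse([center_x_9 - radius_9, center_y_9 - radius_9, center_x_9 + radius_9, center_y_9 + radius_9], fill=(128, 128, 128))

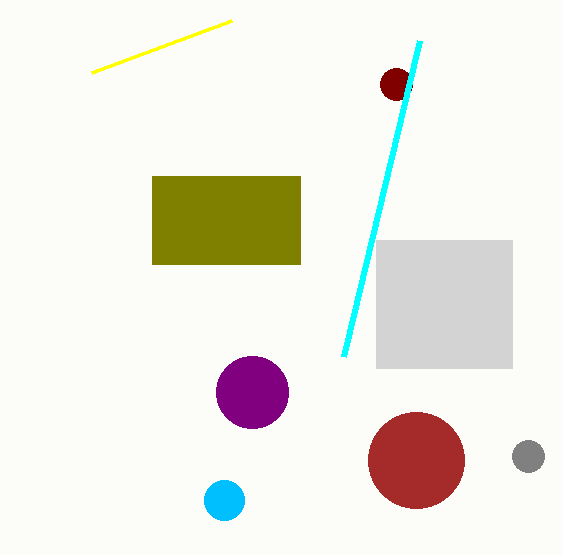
center_x_1 = 224
center_y_1 = 500
px0_2 = 92
py0_2 = 72
center_x_3 = 396
center_y_3 = 84
radius_3 = 16
py1_4 = 40
px0_5 = 152
py0_5 = 176
px1_5 = 300
py1_5 = 264
center_x_6 = 252
center_y_6 = 392
radius_6 = 36
px0_7 = 376
py0_7 = 240
px1_7 = 512
py1_7 = 368
center_x_8 = 416
center_y_8 = 460
center_x_9 = 528
center_y_9 = 456
radius_9 = 16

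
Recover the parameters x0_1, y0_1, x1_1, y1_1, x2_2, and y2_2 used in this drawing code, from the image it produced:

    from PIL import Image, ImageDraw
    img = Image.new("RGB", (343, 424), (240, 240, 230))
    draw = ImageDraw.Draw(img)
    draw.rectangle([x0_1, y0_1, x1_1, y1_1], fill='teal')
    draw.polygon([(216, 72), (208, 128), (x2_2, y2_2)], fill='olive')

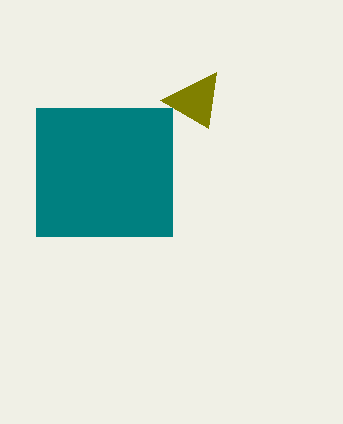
x0_1 = 36, y0_1 = 108, x1_1 = 172, y1_1 = 236, x2_2 = 160, y2_2 = 100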